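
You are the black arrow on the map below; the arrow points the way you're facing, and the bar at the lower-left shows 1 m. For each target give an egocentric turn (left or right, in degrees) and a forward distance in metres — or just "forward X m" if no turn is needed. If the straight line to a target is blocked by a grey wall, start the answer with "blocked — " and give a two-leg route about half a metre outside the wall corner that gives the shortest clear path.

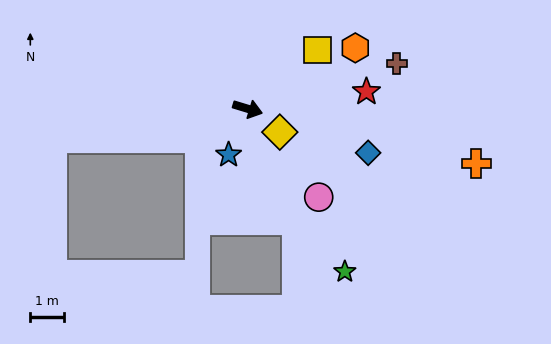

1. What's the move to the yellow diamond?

turn right 19°, forward 1.2 m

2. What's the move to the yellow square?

turn left 57°, forward 2.7 m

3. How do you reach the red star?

turn left 25°, forward 3.5 m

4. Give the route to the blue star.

turn right 96°, forward 1.5 m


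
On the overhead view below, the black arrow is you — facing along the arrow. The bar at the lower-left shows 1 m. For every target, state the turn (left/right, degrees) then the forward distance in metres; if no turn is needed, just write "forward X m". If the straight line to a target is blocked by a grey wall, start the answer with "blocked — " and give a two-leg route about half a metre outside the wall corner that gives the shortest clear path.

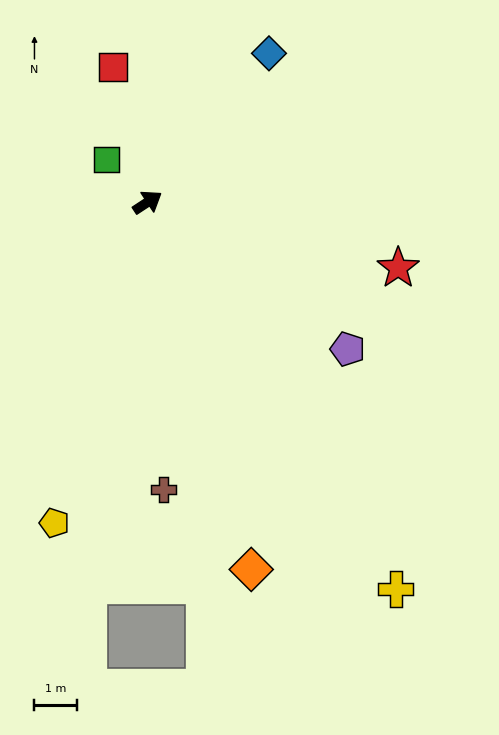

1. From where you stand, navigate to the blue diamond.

turn left 18°, forward 4.5 m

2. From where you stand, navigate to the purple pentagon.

turn right 70°, forward 5.8 m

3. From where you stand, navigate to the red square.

turn left 71°, forward 3.3 m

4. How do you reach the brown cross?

turn right 120°, forward 6.8 m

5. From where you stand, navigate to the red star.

turn right 48°, forward 6.1 m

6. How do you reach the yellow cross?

turn right 91°, forward 10.8 m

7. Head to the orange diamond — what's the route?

turn right 107°, forward 9.0 m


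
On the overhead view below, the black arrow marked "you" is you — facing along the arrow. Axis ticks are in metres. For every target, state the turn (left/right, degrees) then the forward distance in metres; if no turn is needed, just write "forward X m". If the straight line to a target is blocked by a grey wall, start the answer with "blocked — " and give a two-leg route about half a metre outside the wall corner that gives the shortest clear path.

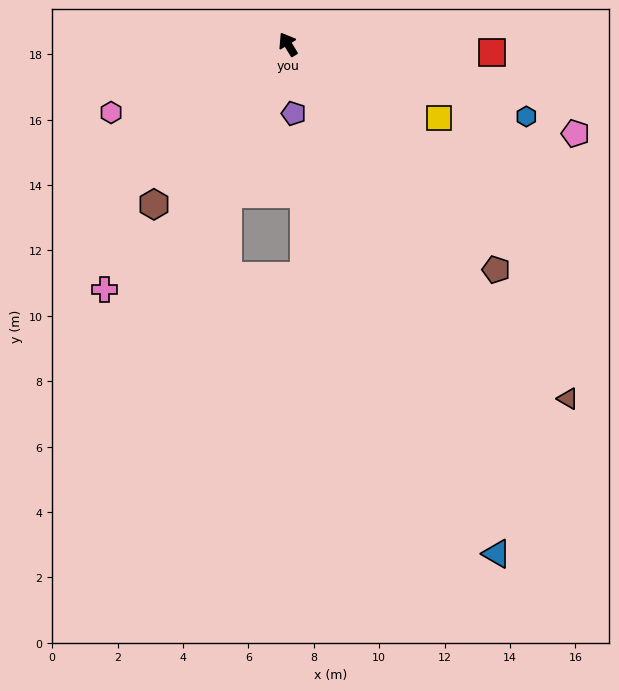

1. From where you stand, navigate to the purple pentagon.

turn left 153°, forward 2.1 m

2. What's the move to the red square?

turn right 124°, forward 6.3 m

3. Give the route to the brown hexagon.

turn left 109°, forward 6.4 m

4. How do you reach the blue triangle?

turn left 171°, forward 16.8 m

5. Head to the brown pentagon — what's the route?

turn right 169°, forward 9.4 m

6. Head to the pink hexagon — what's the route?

turn left 80°, forward 5.8 m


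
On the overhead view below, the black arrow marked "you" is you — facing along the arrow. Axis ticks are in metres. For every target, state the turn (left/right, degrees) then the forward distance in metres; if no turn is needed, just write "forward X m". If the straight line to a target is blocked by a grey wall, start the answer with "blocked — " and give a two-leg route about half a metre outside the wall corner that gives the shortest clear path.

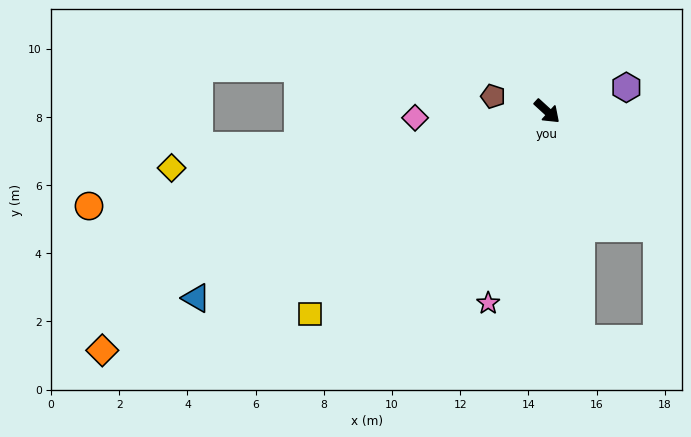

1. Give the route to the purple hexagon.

turn left 59°, forward 2.4 m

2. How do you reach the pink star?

turn right 65°, forward 5.9 m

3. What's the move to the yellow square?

turn right 97°, forward 9.1 m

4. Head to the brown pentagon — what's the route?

turn right 153°, forward 1.6 m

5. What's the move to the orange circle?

turn right 126°, forward 13.7 m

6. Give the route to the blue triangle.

turn right 110°, forward 11.7 m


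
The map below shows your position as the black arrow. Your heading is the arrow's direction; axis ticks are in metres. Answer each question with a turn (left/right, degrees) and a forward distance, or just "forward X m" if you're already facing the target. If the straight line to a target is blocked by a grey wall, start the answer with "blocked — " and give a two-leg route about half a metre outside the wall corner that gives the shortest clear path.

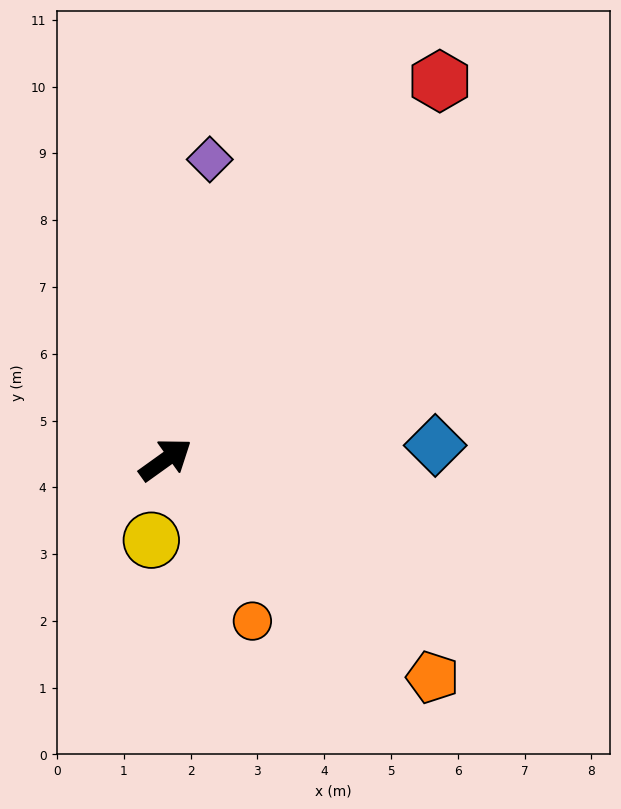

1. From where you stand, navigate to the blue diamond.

turn right 33°, forward 4.0 m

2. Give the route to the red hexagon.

turn left 18°, forward 7.0 m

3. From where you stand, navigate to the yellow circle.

turn right 136°, forward 1.2 m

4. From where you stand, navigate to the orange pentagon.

turn right 75°, forward 5.2 m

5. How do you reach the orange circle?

turn right 97°, forward 2.7 m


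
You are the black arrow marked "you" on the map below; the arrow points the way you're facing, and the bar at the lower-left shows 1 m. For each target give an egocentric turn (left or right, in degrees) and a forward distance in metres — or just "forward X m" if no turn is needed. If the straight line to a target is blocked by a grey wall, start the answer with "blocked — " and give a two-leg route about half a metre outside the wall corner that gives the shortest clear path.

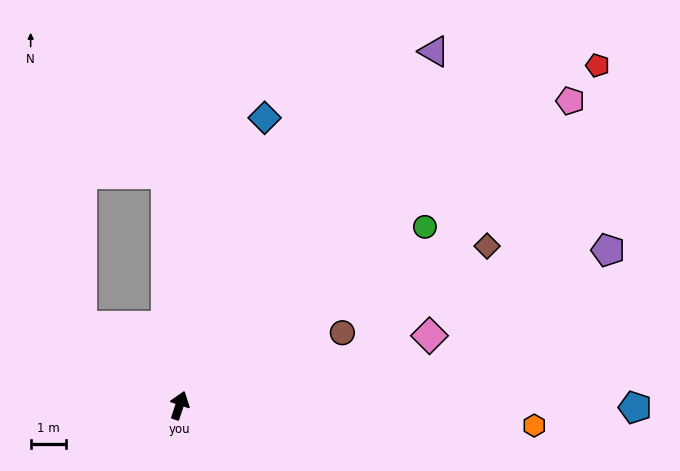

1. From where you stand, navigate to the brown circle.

turn right 47°, forward 5.0 m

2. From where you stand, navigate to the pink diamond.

turn right 56°, forward 7.3 m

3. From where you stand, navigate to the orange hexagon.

turn right 75°, forward 10.0 m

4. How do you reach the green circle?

turn right 35°, forward 8.6 m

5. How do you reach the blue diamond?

turn left 2°, forward 8.5 m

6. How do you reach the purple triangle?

turn right 17°, forward 12.3 m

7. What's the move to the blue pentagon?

turn right 72°, forward 12.9 m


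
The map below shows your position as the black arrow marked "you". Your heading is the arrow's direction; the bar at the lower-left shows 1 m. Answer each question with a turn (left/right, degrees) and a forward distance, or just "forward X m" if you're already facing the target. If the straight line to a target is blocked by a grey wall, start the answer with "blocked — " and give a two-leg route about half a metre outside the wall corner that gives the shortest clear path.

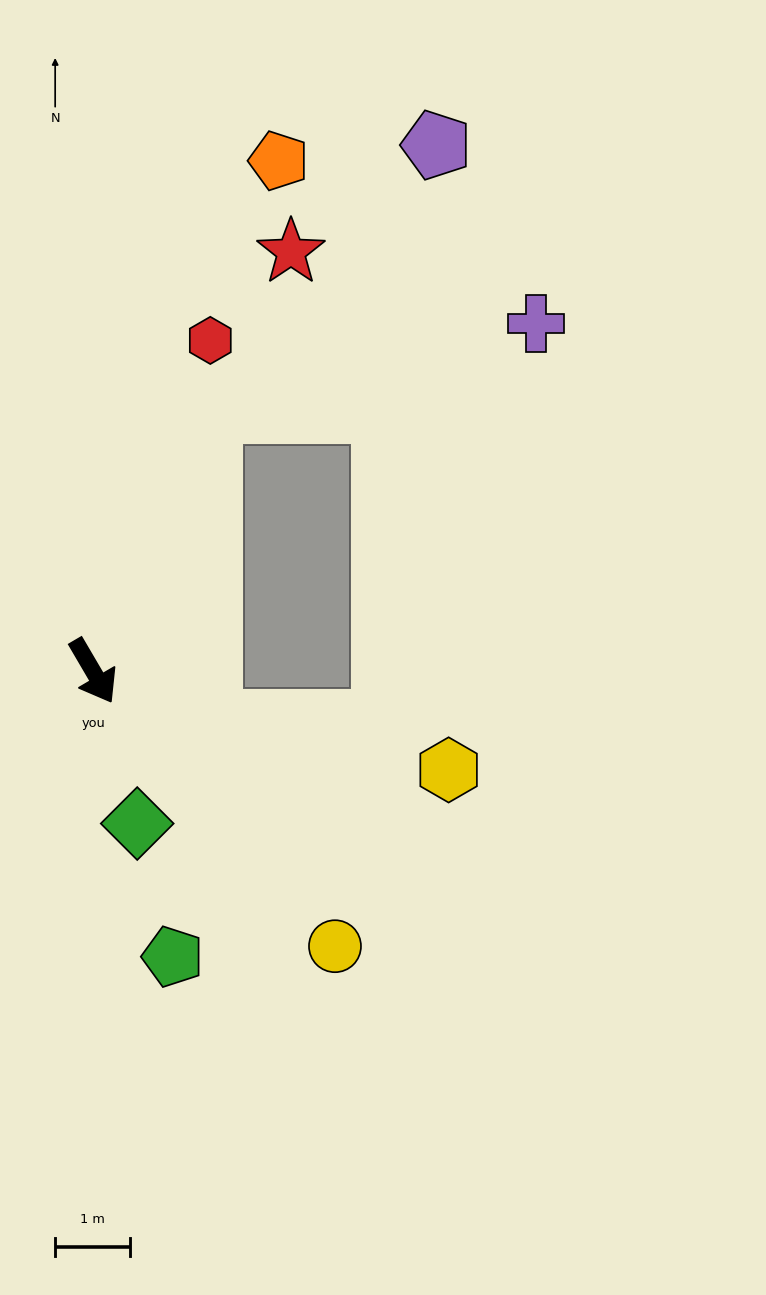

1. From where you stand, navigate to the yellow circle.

turn left 11°, forward 4.9 m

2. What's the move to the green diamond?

turn right 14°, forward 2.1 m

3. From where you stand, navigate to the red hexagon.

turn left 130°, forward 4.7 m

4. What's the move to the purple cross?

blocked — turn left 125°, forward 3.8 m, then turn right 50°, forward 4.5 m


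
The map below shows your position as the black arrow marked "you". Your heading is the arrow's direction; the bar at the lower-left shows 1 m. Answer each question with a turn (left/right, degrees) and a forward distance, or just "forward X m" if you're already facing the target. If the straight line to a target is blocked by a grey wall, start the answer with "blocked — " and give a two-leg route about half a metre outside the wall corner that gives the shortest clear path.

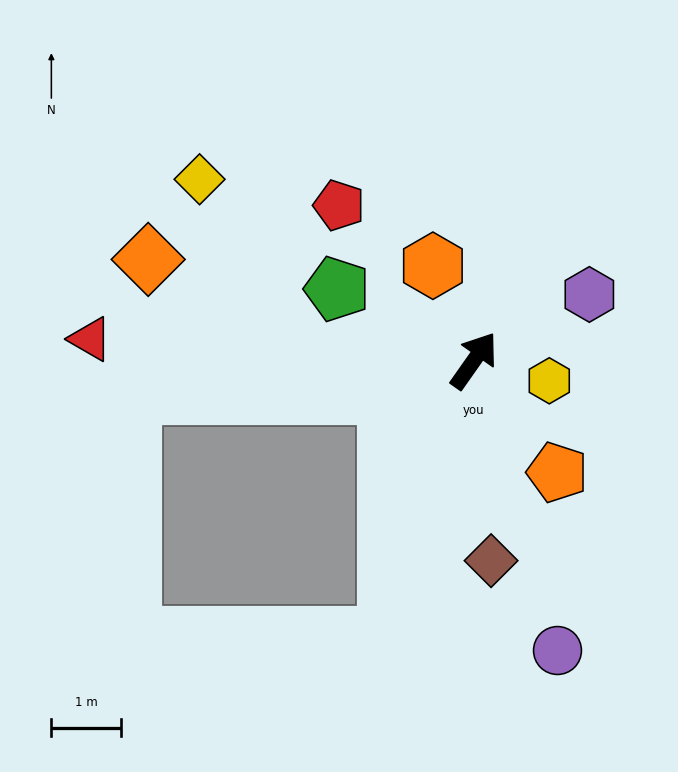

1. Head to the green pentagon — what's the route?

turn left 98°, forward 2.2 m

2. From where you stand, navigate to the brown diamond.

turn right 140°, forward 2.9 m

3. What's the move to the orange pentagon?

turn right 108°, forward 2.0 m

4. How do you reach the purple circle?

turn right 129°, forward 4.3 m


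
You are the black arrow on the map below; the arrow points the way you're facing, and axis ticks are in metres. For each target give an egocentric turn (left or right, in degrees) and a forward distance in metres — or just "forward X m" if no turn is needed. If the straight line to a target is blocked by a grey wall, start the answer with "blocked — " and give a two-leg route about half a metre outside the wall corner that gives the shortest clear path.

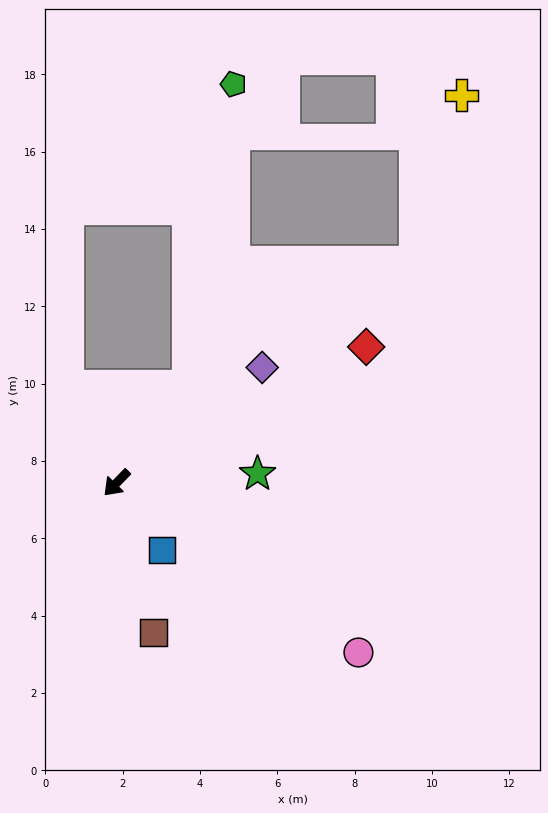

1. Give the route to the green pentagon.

blocked — turn right 173°, forward 3.1 m, then turn left 29°, forward 7.9 m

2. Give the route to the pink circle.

turn left 99°, forward 7.6 m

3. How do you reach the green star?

turn left 138°, forward 3.7 m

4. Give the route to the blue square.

turn left 78°, forward 2.1 m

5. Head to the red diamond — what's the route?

turn left 163°, forward 7.3 m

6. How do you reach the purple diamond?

turn left 173°, forward 4.8 m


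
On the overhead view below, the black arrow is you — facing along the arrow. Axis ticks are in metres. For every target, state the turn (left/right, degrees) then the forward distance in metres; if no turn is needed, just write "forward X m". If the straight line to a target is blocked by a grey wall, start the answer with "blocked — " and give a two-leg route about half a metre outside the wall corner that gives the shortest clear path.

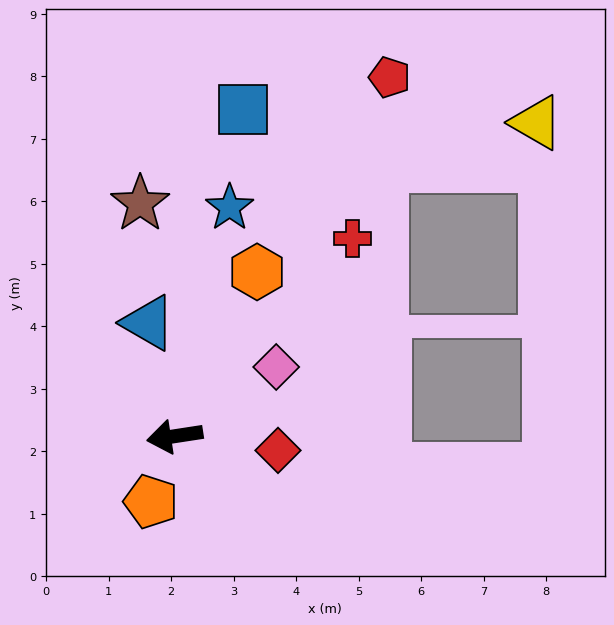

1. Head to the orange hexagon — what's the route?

turn right 125°, forward 2.9 m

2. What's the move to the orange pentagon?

turn left 61°, forward 1.1 m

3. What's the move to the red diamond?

turn left 163°, forward 1.7 m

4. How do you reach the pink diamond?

turn right 154°, forward 2.0 m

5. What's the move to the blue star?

turn right 112°, forward 3.8 m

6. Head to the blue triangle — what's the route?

turn right 86°, forward 1.9 m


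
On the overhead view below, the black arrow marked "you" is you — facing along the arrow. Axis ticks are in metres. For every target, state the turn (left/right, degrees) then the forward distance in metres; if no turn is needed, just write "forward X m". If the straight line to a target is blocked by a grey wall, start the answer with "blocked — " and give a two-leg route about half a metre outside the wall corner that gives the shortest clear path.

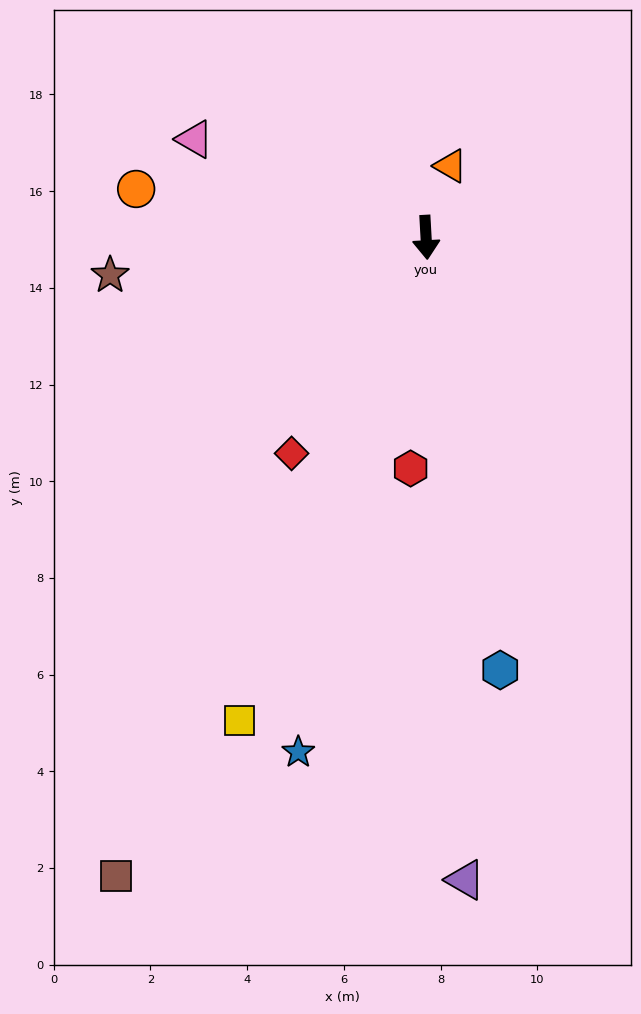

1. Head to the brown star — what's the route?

turn right 86°, forward 6.6 m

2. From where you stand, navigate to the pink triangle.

turn right 116°, forward 5.2 m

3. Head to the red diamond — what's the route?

turn right 35°, forward 5.3 m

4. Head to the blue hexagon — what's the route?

turn left 7°, forward 9.1 m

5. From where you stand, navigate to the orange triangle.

turn left 158°, forward 1.6 m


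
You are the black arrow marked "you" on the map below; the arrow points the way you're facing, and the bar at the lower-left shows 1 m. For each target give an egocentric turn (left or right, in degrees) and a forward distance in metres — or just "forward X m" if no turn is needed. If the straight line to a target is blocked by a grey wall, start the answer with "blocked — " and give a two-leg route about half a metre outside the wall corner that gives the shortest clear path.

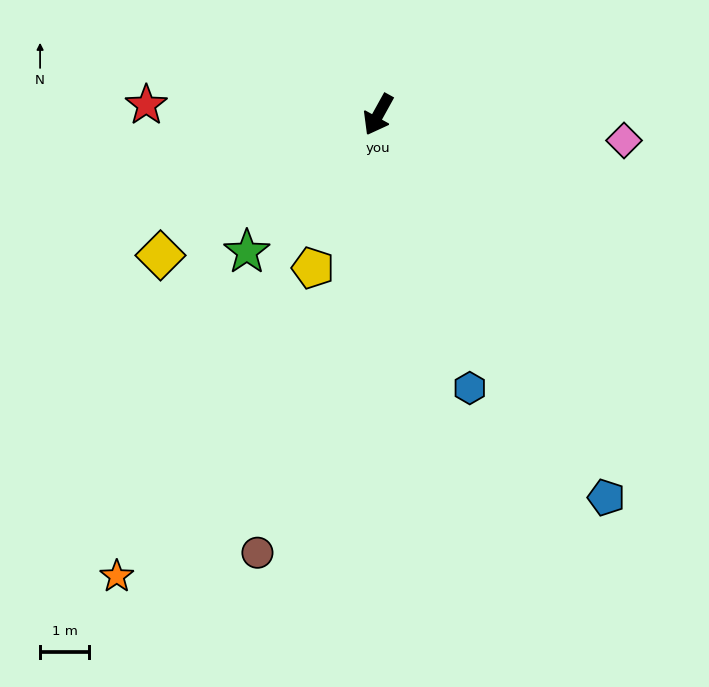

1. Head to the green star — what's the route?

turn right 15°, forward 3.9 m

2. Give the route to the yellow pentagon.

turn left 6°, forward 3.4 m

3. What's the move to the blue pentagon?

turn left 60°, forward 9.1 m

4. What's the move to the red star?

turn right 63°, forward 4.7 m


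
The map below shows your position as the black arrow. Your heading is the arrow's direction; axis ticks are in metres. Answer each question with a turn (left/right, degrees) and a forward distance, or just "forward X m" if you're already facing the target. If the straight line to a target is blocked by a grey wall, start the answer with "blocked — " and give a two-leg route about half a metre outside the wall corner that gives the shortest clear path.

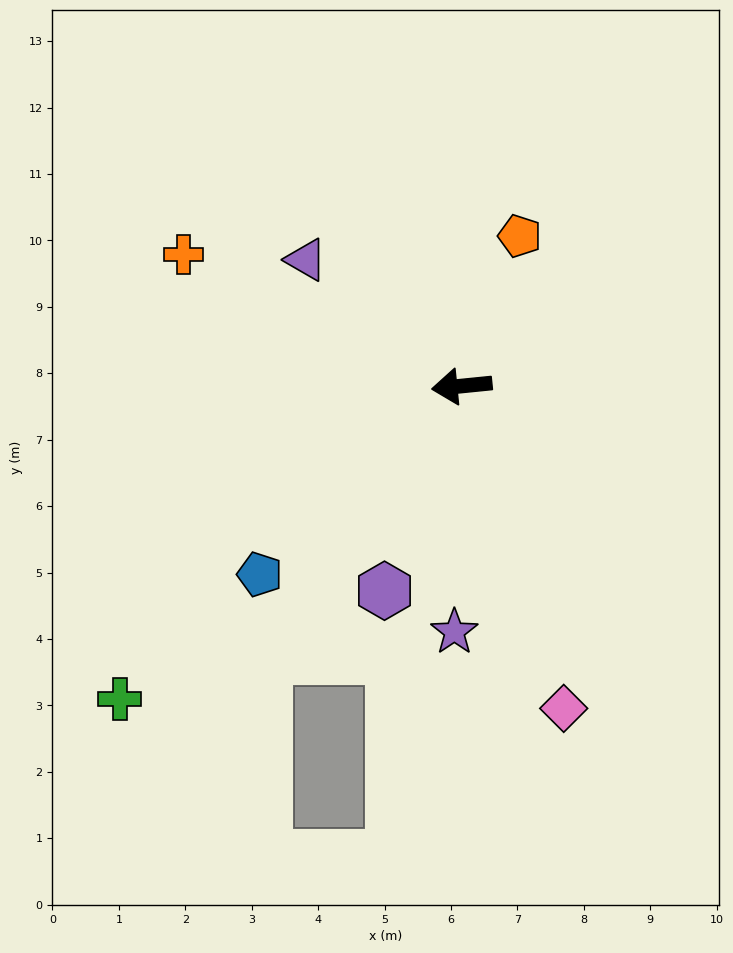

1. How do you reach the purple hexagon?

turn left 64°, forward 3.3 m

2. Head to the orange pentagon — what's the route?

turn right 117°, forward 2.4 m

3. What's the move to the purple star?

turn left 83°, forward 3.7 m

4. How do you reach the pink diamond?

turn left 102°, forward 5.1 m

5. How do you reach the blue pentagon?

turn left 37°, forward 4.2 m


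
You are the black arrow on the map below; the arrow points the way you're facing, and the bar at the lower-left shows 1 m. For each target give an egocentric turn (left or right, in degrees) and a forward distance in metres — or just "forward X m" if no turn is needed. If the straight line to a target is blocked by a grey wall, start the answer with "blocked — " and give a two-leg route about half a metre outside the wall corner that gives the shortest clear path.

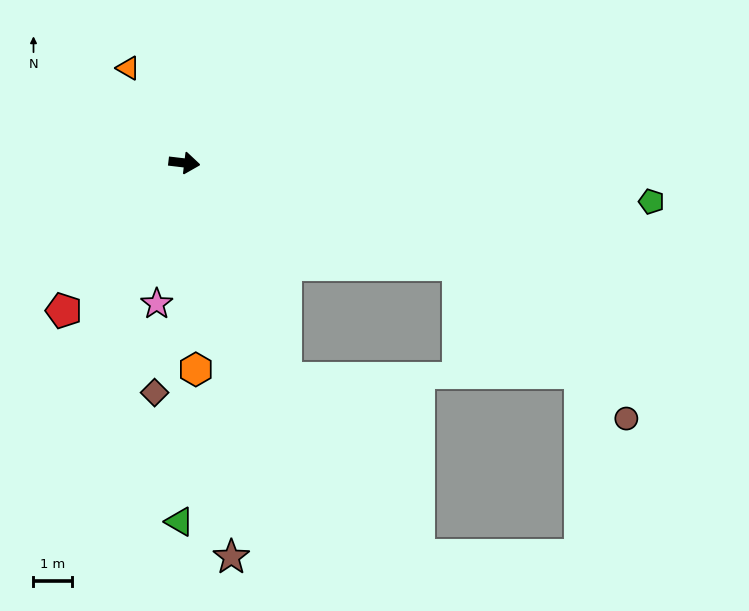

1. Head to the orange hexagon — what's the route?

turn right 80°, forward 5.4 m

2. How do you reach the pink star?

turn right 94°, forward 3.7 m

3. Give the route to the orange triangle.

turn left 127°, forward 2.9 m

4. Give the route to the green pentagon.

turn left 2°, forward 12.2 m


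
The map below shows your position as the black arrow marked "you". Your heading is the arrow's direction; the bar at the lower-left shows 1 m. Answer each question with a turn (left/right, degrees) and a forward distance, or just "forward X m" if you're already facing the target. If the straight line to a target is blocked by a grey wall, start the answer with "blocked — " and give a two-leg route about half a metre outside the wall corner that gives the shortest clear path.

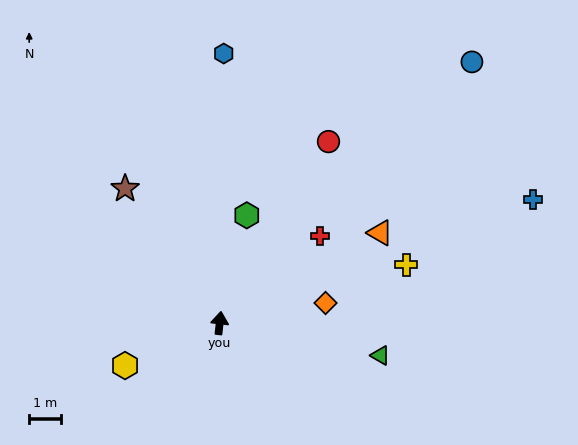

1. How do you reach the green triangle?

turn right 95°, forward 5.1 m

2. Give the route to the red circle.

turn right 25°, forward 6.6 m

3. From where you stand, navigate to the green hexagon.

turn right 8°, forward 3.5 m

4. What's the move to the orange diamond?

turn right 73°, forward 3.4 m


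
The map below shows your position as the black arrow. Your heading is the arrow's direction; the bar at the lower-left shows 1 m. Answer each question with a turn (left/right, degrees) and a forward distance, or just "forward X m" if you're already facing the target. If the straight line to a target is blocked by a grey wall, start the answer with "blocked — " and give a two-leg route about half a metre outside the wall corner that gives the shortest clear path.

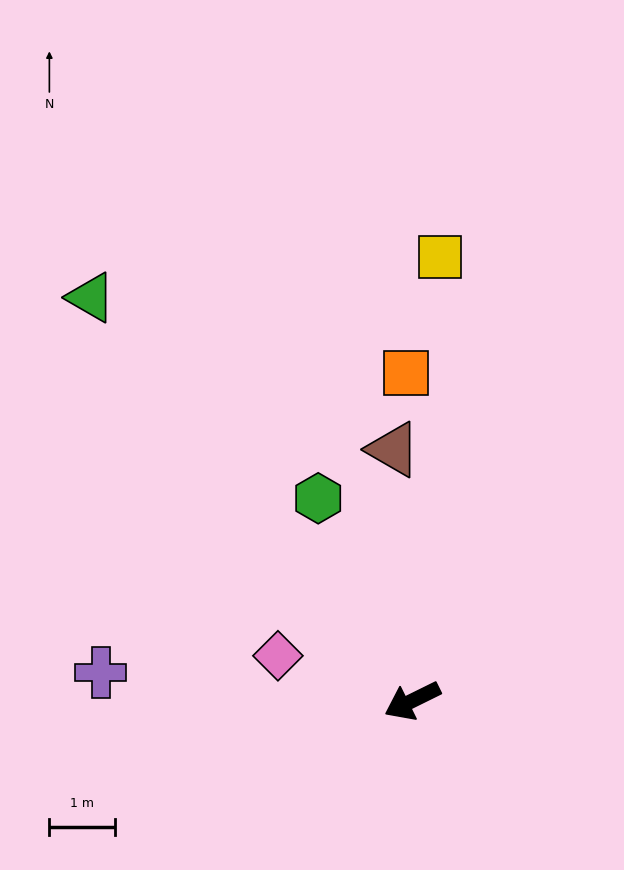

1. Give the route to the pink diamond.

turn right 45°, forward 2.2 m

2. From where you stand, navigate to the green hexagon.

turn right 91°, forward 3.4 m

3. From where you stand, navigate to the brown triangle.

turn right 112°, forward 3.8 m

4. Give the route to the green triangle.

turn right 78°, forward 7.9 m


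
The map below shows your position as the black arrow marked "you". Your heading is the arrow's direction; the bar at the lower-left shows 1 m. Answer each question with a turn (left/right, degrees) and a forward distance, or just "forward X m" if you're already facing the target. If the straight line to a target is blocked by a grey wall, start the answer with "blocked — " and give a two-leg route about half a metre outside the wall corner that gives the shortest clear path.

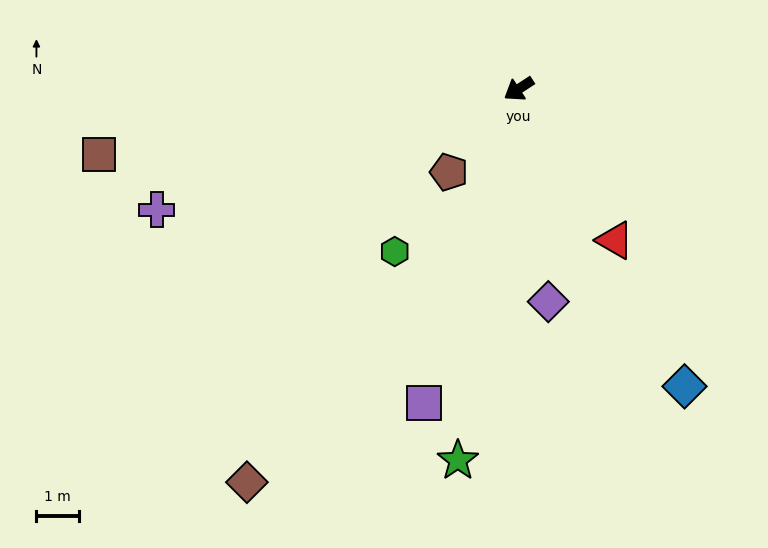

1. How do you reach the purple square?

turn left 40°, forward 7.8 m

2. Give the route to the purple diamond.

turn left 65°, forward 5.1 m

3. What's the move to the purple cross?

turn right 15°, forward 9.1 m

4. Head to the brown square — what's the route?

turn right 24°, forward 10.1 m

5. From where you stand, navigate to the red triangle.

turn left 89°, forward 4.3 m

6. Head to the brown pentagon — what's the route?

turn left 17°, forward 2.6 m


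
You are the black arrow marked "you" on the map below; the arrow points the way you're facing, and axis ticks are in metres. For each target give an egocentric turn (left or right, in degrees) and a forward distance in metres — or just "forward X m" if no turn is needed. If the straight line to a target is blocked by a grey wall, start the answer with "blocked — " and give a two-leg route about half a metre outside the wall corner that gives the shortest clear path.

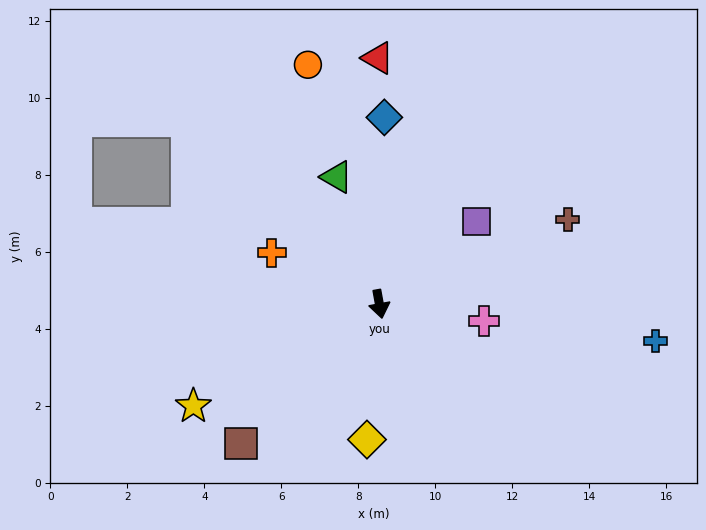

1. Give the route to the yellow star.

turn right 72°, forward 5.5 m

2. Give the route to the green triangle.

turn right 172°, forward 3.5 m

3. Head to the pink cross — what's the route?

turn left 70°, forward 2.7 m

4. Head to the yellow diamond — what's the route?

turn right 16°, forward 3.5 m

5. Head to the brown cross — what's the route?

turn left 104°, forward 5.4 m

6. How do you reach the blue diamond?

turn left 168°, forward 4.9 m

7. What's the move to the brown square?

turn right 55°, forward 5.1 m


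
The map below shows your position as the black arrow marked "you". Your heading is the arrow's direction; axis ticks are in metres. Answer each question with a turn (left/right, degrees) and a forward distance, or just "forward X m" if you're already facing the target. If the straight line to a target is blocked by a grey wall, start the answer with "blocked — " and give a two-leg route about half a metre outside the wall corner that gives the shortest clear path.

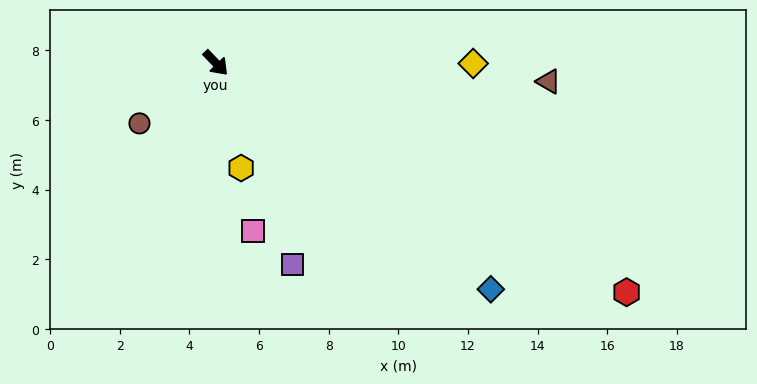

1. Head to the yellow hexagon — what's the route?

turn right 30°, forward 3.1 m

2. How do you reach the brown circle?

turn right 95°, forward 2.8 m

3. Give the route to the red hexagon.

turn left 17°, forward 13.5 m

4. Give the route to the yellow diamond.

turn left 46°, forward 7.4 m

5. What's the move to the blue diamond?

turn left 7°, forward 10.2 m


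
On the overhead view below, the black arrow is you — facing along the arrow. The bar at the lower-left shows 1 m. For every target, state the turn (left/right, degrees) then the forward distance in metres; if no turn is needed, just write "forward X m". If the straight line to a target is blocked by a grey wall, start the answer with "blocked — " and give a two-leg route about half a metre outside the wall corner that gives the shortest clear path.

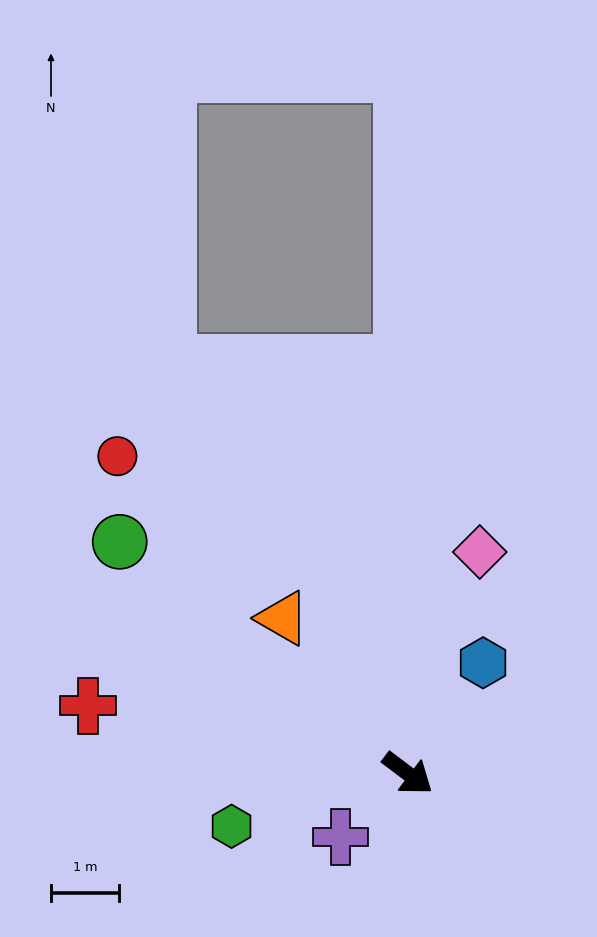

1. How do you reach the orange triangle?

turn left 166°, forward 2.9 m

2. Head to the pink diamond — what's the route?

turn left 109°, forward 3.4 m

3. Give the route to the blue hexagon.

turn left 93°, forward 2.0 m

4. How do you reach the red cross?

turn right 155°, forward 4.8 m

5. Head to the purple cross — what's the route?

turn right 100°, forward 1.4 m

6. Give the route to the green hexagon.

turn right 126°, forward 2.7 m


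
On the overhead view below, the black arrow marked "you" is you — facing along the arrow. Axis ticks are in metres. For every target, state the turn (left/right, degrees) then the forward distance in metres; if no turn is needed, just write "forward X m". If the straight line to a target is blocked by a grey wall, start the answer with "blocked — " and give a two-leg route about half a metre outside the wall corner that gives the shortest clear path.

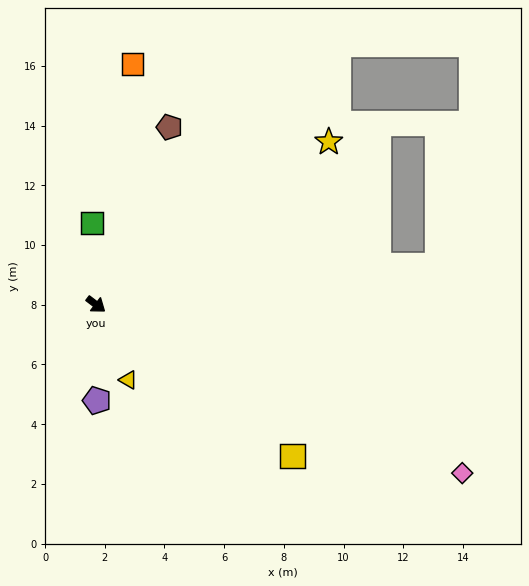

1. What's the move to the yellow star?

turn left 72°, forward 9.5 m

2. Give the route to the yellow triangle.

turn right 29°, forward 2.7 m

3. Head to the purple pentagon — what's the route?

turn right 52°, forward 3.2 m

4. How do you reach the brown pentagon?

turn left 105°, forward 6.4 m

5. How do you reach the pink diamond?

turn left 13°, forward 13.5 m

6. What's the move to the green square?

turn left 130°, forward 2.7 m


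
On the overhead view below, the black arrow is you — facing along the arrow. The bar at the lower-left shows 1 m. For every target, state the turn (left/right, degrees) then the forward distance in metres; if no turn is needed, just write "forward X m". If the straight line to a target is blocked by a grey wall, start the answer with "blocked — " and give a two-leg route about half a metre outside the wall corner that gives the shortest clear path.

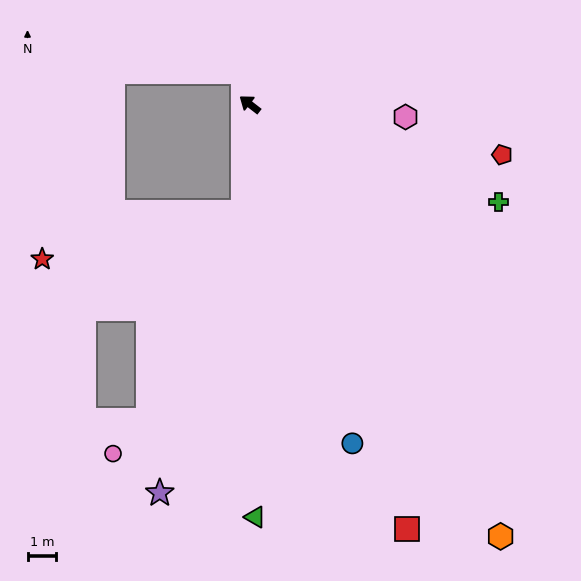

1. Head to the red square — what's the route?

turn left 148°, forward 15.7 m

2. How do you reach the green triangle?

turn left 129°, forward 14.3 m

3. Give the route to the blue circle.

turn left 145°, forward 12.3 m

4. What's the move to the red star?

blocked — turn left 124°, forward 3.7 m, then turn right 73°, forward 7.2 m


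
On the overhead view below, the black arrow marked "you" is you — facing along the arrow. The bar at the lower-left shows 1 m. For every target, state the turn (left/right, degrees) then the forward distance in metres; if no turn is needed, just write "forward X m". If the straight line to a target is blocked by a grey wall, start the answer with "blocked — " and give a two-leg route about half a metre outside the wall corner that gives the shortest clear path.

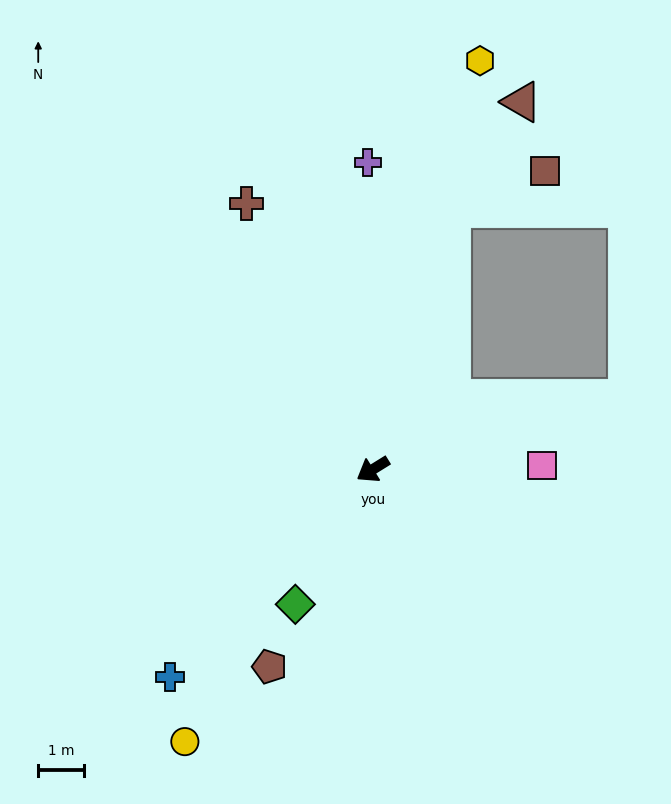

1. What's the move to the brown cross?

turn right 96°, forward 6.5 m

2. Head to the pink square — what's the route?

turn left 150°, forward 3.7 m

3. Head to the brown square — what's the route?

blocked — turn right 139°, forward 6.0 m, then turn right 51°, forward 2.2 m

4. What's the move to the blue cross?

turn left 14°, forward 6.4 m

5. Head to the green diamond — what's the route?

turn left 28°, forward 3.4 m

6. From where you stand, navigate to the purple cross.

turn right 121°, forward 6.7 m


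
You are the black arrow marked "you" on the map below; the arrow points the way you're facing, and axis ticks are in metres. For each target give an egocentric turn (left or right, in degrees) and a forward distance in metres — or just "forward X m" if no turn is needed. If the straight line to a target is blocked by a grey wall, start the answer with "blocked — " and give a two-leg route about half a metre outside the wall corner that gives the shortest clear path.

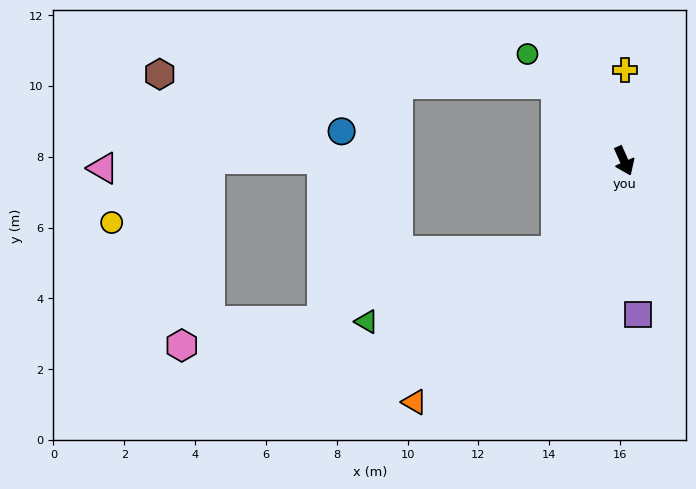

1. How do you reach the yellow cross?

turn left 155°, forward 2.6 m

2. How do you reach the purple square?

turn right 19°, forward 4.4 m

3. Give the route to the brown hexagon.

blocked — turn right 162°, forward 2.9 m, then turn left 46°, forward 11.2 m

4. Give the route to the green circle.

turn right 162°, forward 4.1 m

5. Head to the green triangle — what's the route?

blocked — turn right 61°, forward 3.2 m, then turn right 33°, forward 5.7 m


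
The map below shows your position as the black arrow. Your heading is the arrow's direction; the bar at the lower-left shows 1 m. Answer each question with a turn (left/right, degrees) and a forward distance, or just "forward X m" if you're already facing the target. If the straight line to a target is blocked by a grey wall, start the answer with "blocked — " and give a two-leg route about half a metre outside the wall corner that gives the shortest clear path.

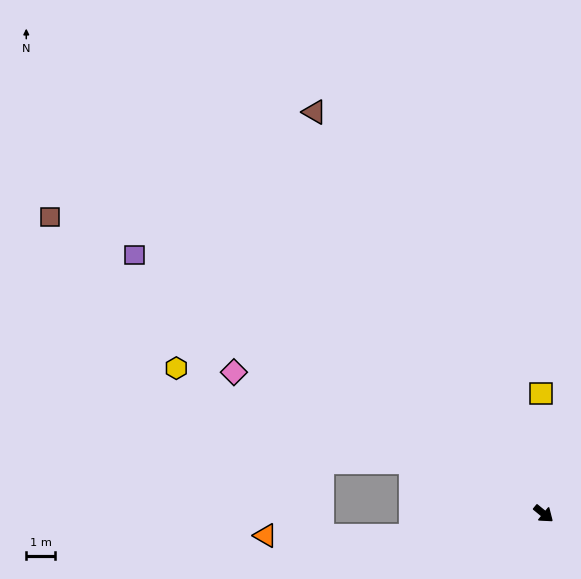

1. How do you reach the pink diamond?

turn right 165°, forward 11.9 m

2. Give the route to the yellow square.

turn left 130°, forward 4.2 m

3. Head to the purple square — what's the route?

turn right 173°, forward 16.9 m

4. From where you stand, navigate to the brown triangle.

turn left 159°, forward 16.2 m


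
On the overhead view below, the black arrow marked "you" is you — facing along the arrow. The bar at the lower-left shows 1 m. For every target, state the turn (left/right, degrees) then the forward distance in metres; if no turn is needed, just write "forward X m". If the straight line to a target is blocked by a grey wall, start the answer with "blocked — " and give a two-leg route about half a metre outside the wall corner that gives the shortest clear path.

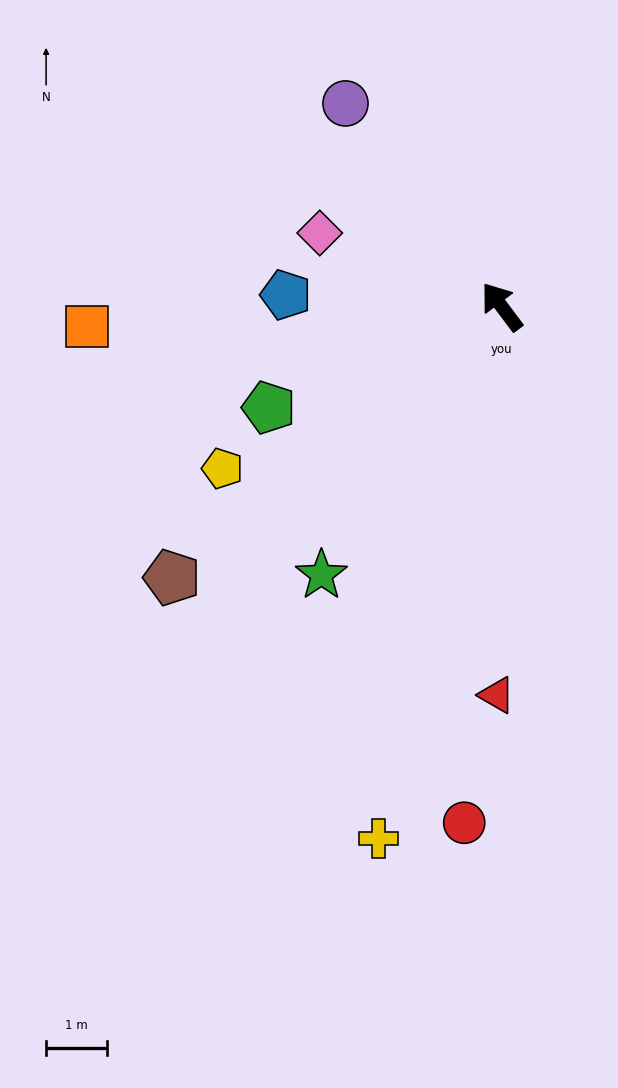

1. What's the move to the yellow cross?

turn left 130°, forward 8.9 m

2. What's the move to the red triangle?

turn left 142°, forward 6.4 m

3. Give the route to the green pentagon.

turn left 77°, forward 4.2 m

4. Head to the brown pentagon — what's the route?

turn left 92°, forward 7.0 m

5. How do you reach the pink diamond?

turn left 31°, forward 3.2 m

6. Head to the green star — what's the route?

turn left 109°, forward 5.3 m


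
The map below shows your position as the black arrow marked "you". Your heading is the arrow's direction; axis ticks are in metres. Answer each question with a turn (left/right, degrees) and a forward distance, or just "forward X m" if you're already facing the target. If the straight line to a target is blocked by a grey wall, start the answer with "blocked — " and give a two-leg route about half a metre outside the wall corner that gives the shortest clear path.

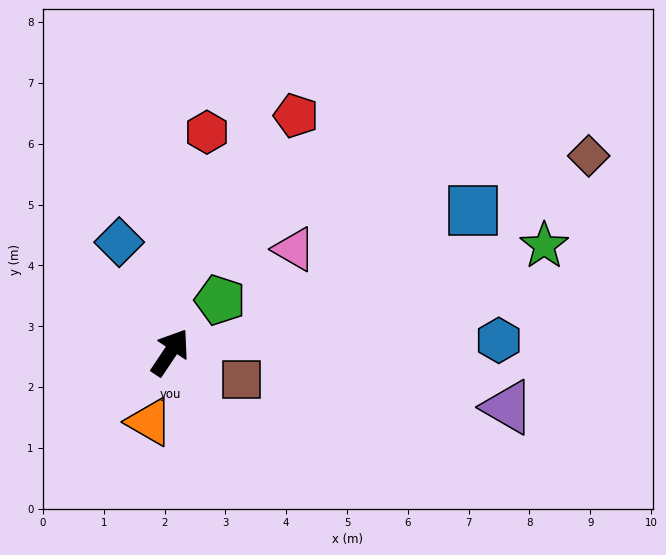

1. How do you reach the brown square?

turn right 77°, forward 1.3 m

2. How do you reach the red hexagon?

turn left 24°, forward 3.7 m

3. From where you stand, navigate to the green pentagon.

turn right 10°, forward 1.2 m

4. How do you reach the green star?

turn right 40°, forward 6.4 m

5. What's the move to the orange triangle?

turn right 163°, forward 1.2 m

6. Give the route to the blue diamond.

turn left 59°, forward 2.0 m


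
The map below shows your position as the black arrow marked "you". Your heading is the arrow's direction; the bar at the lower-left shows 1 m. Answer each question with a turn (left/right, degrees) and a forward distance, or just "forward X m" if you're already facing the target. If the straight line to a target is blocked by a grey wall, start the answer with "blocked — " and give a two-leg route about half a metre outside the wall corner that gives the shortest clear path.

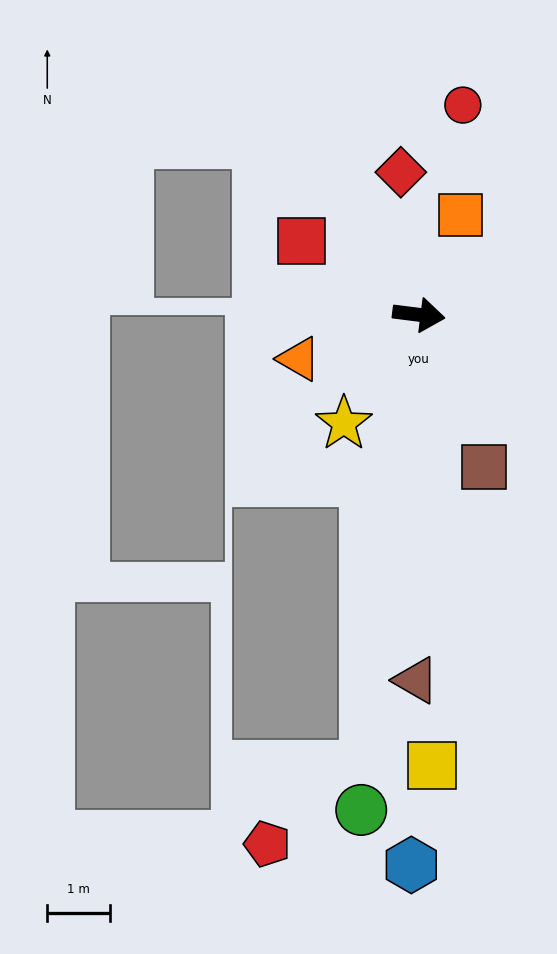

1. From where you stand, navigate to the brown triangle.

turn right 83°, forward 5.8 m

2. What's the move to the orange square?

turn left 74°, forward 1.7 m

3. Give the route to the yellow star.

turn right 117°, forward 2.1 m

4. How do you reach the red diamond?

turn left 104°, forward 2.3 m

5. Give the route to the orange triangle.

turn right 153°, forward 2.0 m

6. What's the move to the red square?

turn left 155°, forward 2.2 m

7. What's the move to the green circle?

turn right 89°, forward 7.9 m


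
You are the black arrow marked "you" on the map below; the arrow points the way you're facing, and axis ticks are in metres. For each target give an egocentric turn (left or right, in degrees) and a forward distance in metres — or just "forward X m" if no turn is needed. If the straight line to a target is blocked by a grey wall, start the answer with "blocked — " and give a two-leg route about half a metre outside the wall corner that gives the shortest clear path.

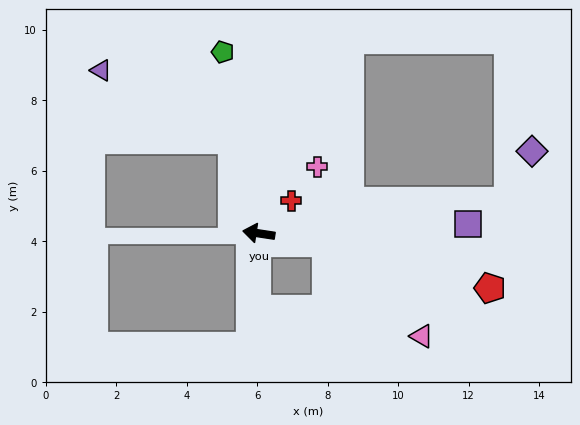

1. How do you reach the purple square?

turn right 169°, forward 5.9 m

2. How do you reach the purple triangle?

blocked — turn right 66°, forward 2.8 m, then turn left 47°, forward 4.2 m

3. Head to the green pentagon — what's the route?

turn right 70°, forward 5.2 m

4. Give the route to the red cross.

turn right 126°, forward 1.3 m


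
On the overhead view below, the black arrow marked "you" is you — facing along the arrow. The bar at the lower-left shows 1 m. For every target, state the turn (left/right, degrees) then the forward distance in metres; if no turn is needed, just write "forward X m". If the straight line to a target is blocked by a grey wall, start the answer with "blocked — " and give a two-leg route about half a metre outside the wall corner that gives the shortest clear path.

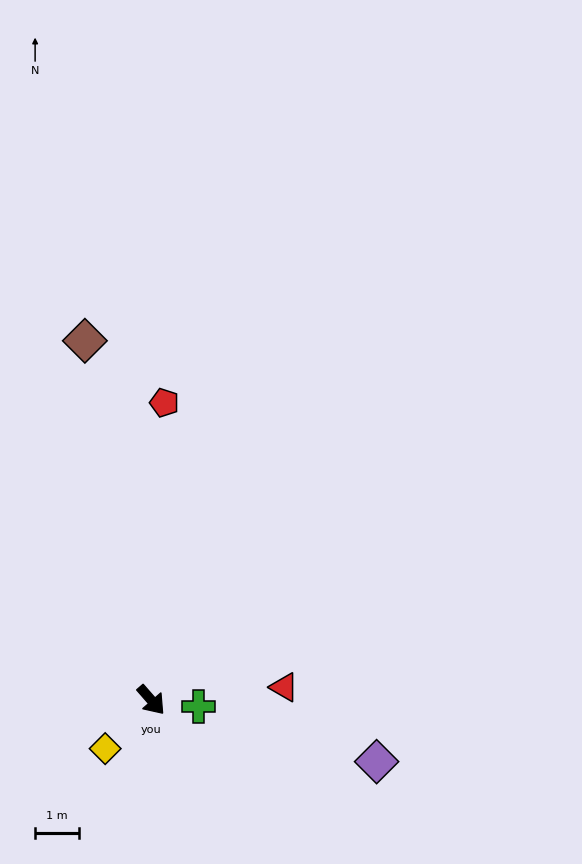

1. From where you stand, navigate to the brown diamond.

turn left 149°, forward 8.4 m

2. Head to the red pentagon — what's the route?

turn left 136°, forward 6.8 m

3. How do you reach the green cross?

turn left 41°, forward 1.1 m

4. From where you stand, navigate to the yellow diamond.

turn right 85°, forward 1.5 m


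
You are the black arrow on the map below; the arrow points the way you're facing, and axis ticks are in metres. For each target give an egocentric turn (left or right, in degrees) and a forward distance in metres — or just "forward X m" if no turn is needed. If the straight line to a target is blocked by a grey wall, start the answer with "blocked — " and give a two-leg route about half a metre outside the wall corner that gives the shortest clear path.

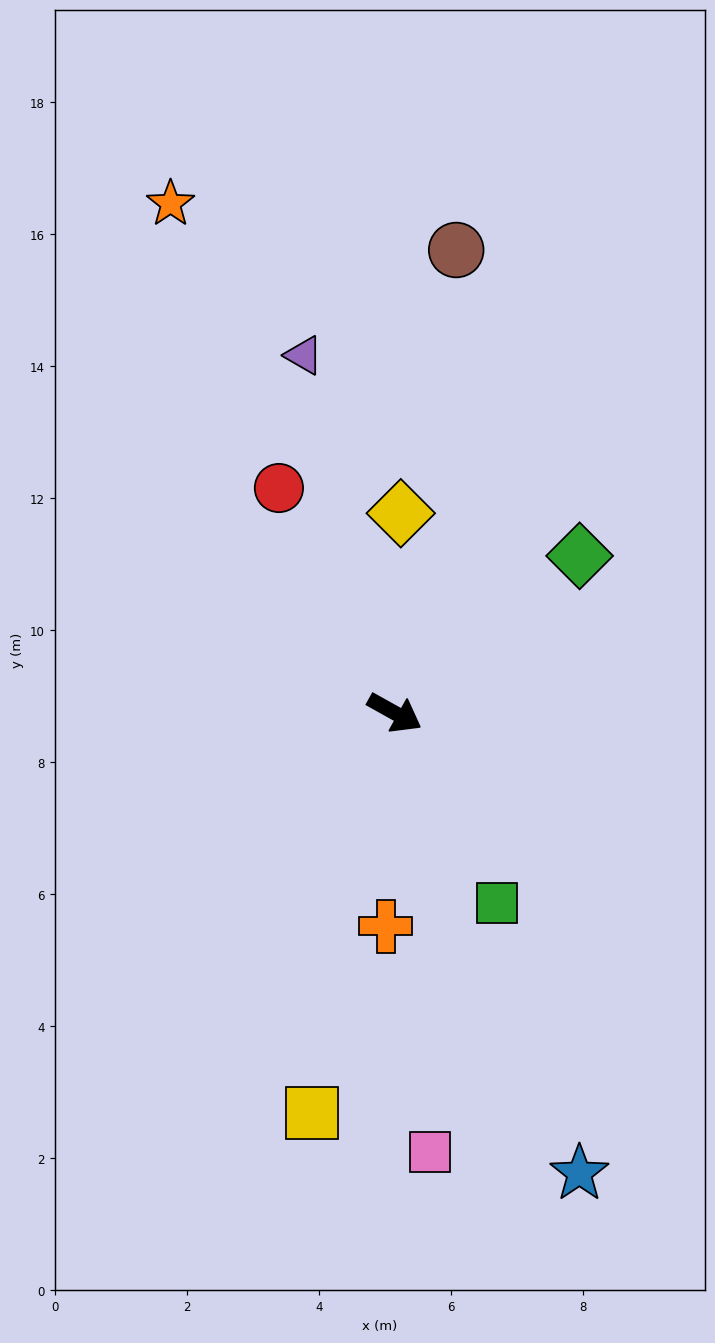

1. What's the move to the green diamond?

turn left 70°, forward 3.7 m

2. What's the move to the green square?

turn right 33°, forward 3.3 m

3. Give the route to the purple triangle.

turn left 133°, forward 5.6 m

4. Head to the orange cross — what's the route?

turn right 63°, forward 3.2 m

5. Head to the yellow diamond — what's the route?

turn left 117°, forward 3.0 m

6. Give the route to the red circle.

turn left 146°, forward 3.8 m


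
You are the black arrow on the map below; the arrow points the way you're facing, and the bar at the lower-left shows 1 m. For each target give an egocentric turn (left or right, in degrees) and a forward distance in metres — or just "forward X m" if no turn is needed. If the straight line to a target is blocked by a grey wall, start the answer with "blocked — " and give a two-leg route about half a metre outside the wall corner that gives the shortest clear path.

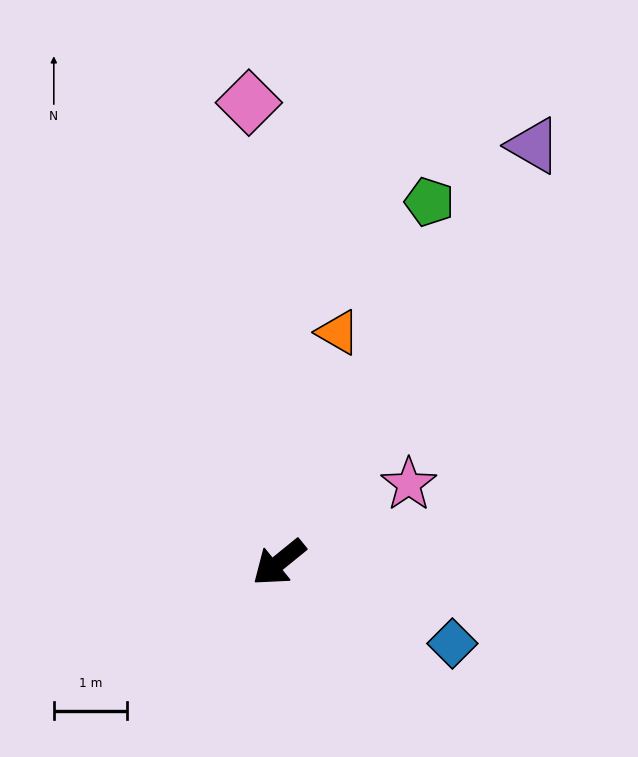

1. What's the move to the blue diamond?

turn left 116°, forward 2.6 m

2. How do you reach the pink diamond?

turn right 125°, forward 6.3 m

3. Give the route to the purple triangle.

turn right 160°, forward 6.6 m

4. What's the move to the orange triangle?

turn right 143°, forward 3.2 m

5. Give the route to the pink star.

turn left 172°, forward 2.1 m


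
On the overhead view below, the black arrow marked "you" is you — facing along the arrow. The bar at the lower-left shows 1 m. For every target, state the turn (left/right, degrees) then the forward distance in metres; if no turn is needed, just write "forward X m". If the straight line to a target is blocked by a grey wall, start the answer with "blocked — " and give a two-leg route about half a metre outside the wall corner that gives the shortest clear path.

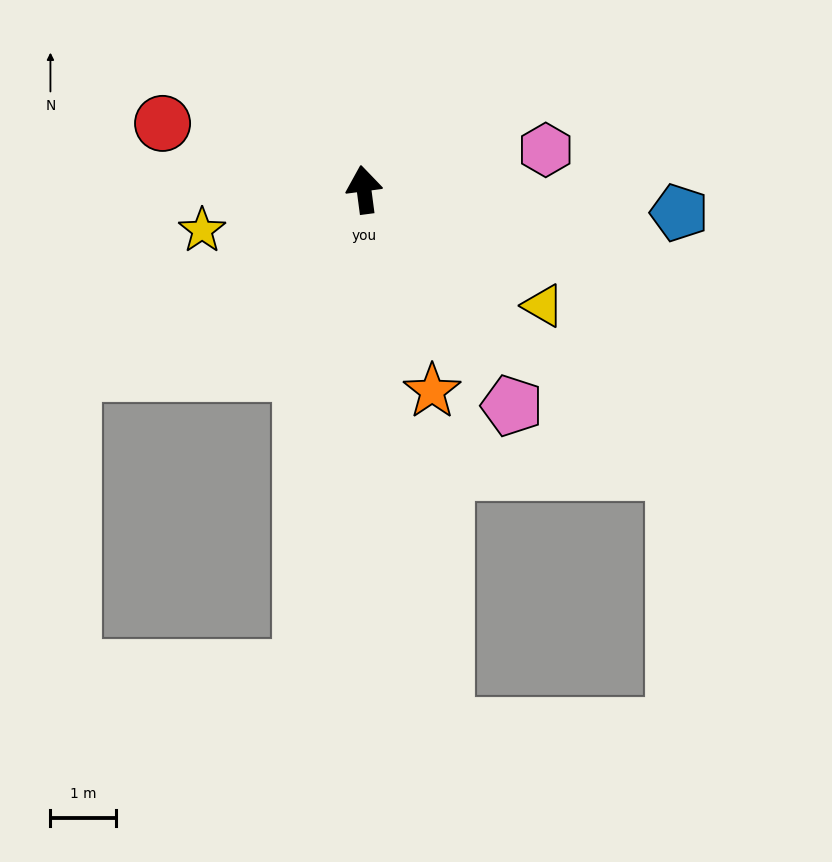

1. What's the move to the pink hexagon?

turn right 85°, forward 2.8 m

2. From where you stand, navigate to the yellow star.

turn left 97°, forward 2.5 m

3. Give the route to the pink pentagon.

turn right 153°, forward 4.0 m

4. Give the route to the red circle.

turn left 64°, forward 3.2 m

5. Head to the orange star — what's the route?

turn right 169°, forward 3.2 m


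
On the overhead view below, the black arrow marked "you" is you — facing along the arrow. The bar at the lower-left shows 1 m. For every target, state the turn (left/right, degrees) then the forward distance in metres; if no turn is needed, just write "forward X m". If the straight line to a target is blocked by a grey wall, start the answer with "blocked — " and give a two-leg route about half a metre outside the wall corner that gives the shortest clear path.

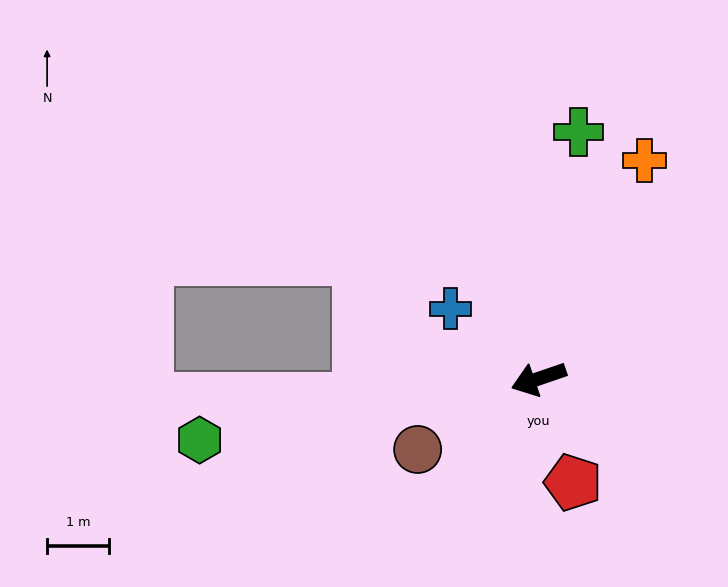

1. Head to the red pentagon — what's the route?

turn left 89°, forward 1.8 m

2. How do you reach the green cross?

turn right 118°, forward 4.1 m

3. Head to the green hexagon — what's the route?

turn right 9°, forward 5.6 m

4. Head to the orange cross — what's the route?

turn right 135°, forward 4.0 m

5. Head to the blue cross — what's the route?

turn right 57°, forward 1.8 m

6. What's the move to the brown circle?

turn left 11°, forward 2.3 m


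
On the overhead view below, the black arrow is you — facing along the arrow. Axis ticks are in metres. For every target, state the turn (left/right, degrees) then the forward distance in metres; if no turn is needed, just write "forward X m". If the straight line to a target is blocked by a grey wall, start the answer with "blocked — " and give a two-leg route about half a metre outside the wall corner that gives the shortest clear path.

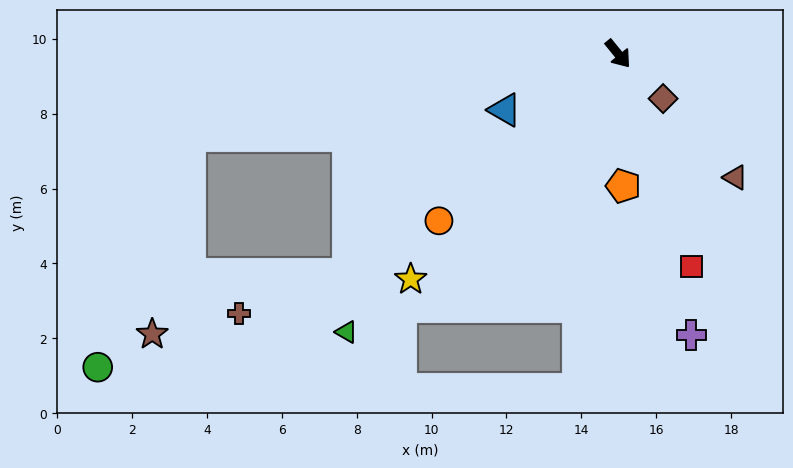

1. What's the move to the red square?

turn right 20°, forward 6.0 m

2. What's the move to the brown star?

blocked — turn right 118°, forward 11.6 m, then turn left 68°, forward 5.4 m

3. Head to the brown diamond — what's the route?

turn left 6°, forward 1.7 m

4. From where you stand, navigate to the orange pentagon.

turn right 37°, forward 3.5 m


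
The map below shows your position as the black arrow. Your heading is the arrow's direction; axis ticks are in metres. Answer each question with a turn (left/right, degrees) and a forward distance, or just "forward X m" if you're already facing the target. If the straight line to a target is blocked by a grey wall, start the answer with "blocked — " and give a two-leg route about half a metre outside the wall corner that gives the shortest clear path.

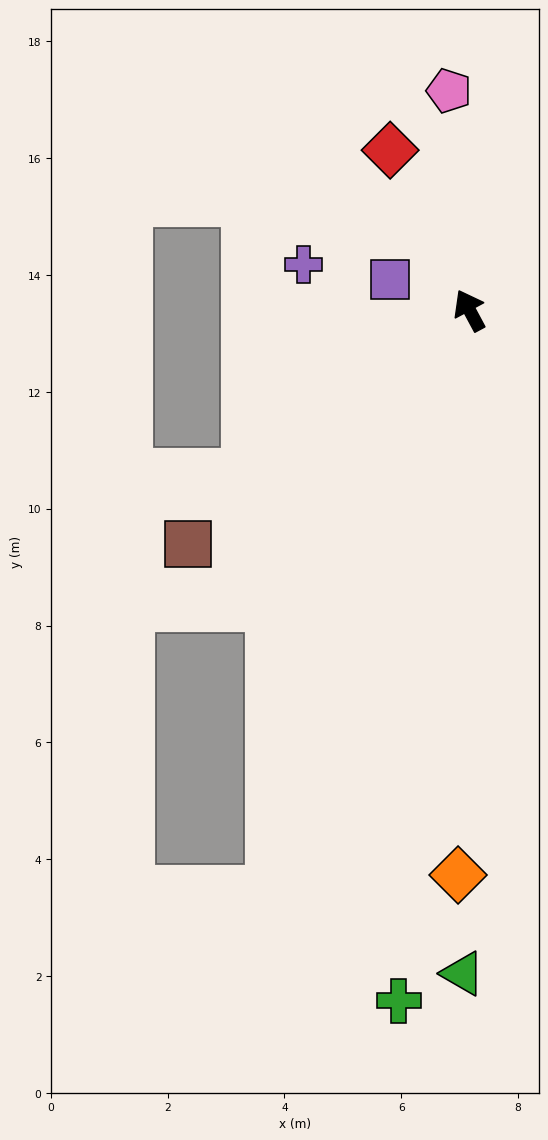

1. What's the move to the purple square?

turn left 41°, forward 1.5 m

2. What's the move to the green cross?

turn left 146°, forward 11.9 m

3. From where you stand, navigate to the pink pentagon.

turn right 23°, forward 3.8 m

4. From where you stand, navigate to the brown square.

turn left 101°, forward 6.3 m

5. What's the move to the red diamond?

forward 3.1 m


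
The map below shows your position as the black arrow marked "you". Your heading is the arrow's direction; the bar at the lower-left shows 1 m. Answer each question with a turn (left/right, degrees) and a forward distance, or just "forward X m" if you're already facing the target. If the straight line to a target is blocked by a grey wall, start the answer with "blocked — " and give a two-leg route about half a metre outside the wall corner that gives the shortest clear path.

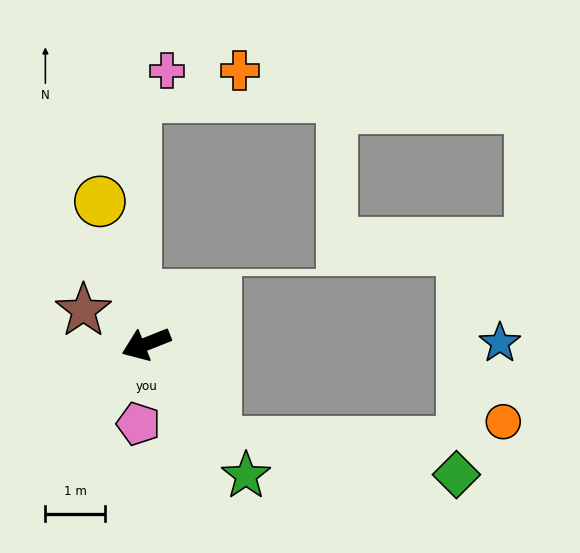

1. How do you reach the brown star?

turn right 50°, forward 1.2 m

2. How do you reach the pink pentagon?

turn left 63°, forward 1.3 m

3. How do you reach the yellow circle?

turn right 94°, forward 2.5 m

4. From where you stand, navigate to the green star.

turn left 105°, forward 2.8 m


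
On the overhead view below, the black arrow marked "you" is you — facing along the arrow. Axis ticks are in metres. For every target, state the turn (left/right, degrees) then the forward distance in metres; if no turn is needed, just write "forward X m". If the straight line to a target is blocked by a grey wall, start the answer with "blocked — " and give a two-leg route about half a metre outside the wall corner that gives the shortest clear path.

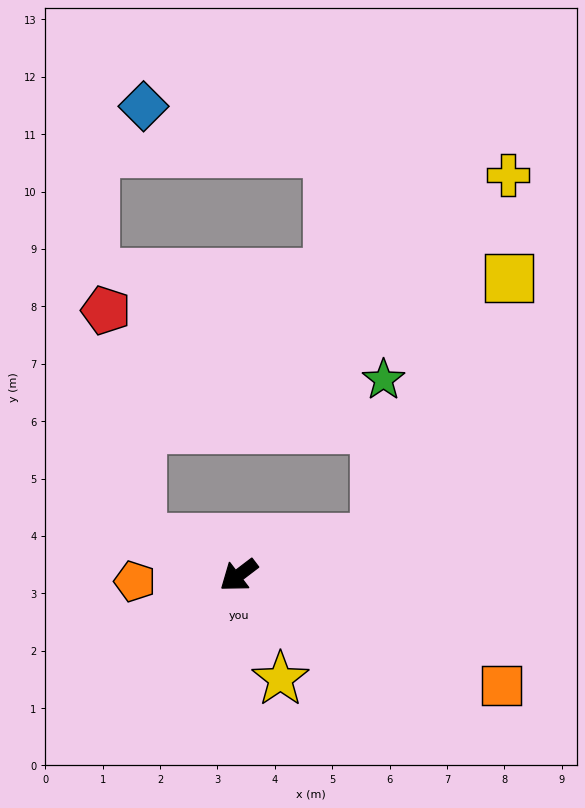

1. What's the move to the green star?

blocked — turn left 158°, forward 2.5 m, then turn left 71°, forward 2.8 m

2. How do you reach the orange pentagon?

turn right 34°, forward 1.8 m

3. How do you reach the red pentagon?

blocked — turn right 58°, forward 1.8 m, then turn right 60°, forward 4.0 m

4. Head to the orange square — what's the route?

turn left 120°, forward 5.0 m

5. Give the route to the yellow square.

blocked — turn left 158°, forward 2.5 m, then turn left 47°, forward 5.1 m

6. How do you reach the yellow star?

turn left 75°, forward 1.9 m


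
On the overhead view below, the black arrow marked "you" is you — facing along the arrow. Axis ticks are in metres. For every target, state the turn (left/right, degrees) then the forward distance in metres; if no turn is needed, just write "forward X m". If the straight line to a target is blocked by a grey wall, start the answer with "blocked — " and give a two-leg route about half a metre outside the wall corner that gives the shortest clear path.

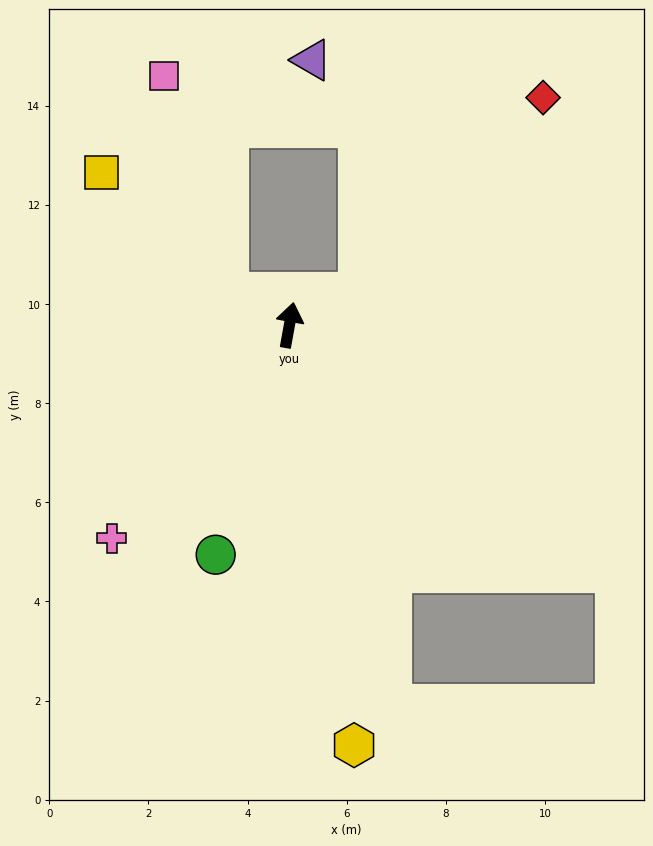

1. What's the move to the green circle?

turn left 172°, forward 4.9 m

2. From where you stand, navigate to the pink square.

blocked — turn left 73°, forward 1.4 m, then turn right 46°, forward 4.6 m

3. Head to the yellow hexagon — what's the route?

turn right 161°, forward 8.6 m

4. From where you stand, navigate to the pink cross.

turn left 150°, forward 5.6 m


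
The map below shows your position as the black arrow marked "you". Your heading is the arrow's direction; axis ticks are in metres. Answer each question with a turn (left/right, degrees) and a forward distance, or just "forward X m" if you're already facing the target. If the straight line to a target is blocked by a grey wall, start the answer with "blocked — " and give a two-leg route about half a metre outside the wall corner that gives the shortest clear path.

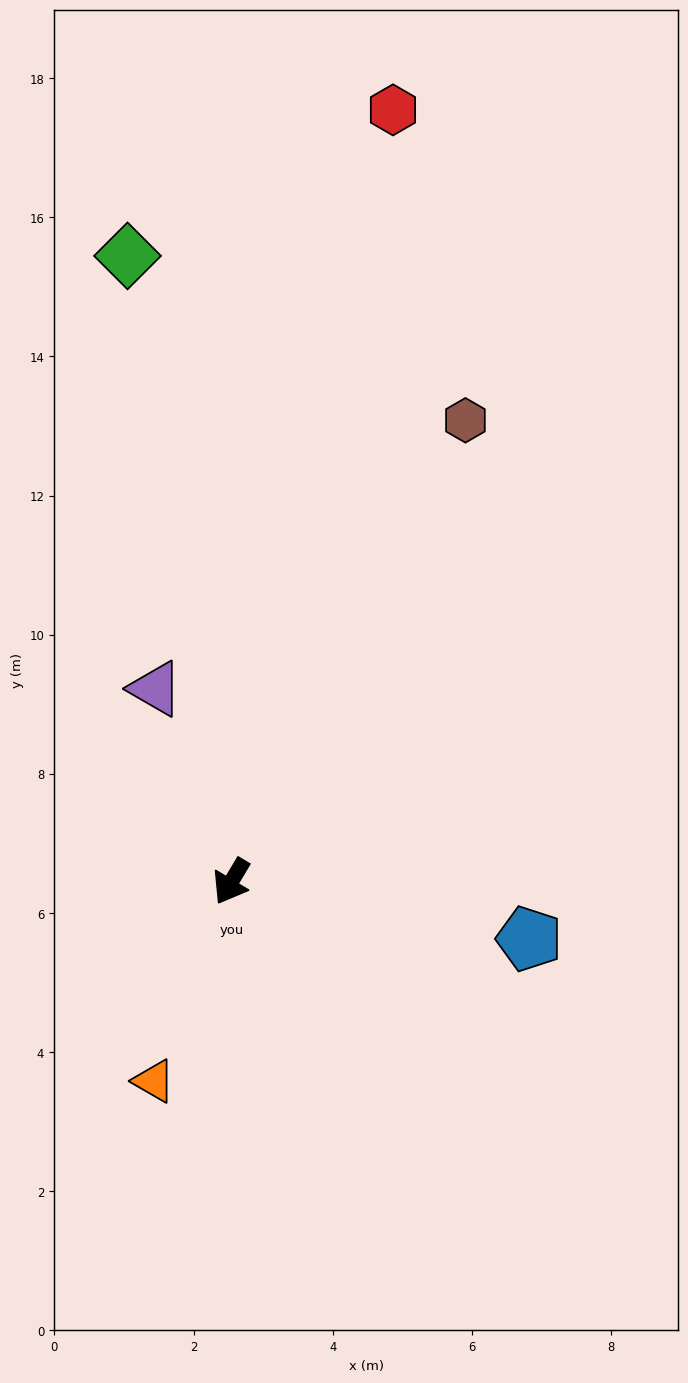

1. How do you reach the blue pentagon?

turn left 110°, forward 4.4 m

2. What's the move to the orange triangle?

turn left 10°, forward 3.1 m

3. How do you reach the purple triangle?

turn right 128°, forward 3.0 m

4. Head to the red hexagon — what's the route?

turn right 161°, forward 11.3 m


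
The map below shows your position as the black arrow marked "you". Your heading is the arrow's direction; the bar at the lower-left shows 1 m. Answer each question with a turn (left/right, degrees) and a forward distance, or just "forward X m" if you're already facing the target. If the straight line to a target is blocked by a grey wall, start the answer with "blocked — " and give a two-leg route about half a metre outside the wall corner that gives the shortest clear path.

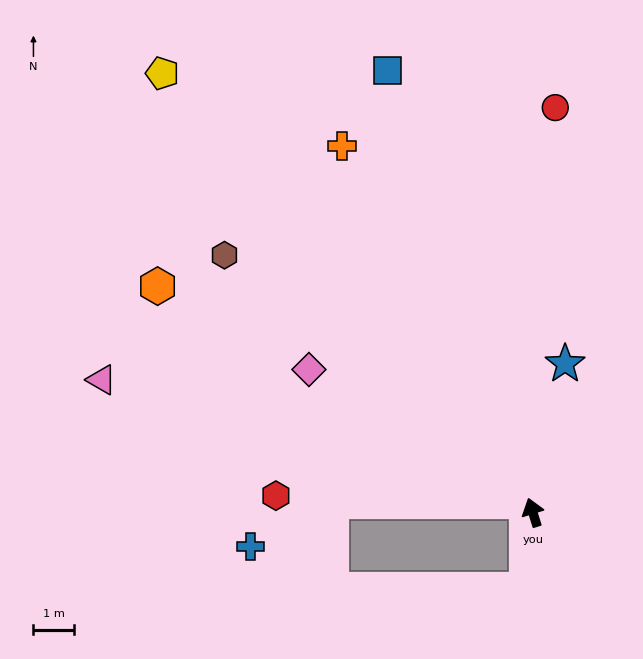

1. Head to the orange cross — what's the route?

turn left 10°, forward 10.2 m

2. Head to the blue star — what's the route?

turn right 30°, forward 3.7 m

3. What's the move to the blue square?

forward 11.5 m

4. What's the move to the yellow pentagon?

turn left 23°, forward 14.2 m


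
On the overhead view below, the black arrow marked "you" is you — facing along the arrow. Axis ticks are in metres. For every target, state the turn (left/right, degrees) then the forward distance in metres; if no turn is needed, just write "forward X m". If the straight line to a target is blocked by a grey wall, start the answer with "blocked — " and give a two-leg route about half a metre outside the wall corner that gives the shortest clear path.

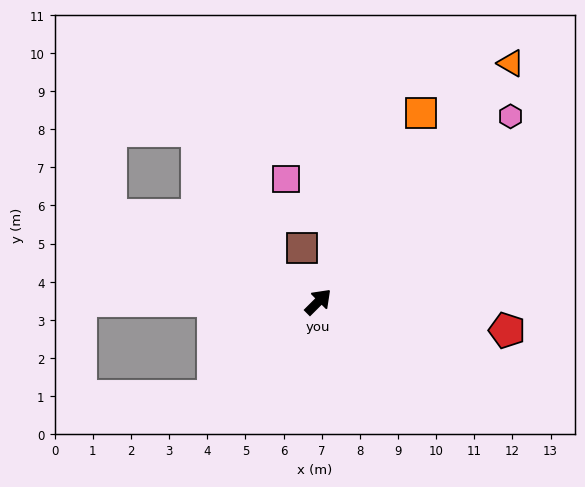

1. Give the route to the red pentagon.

turn right 54°, forward 5.0 m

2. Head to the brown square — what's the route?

turn left 62°, forward 1.5 m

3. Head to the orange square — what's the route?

turn left 16°, forward 5.6 m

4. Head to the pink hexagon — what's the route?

forward 7.0 m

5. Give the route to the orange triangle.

turn left 6°, forward 8.0 m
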